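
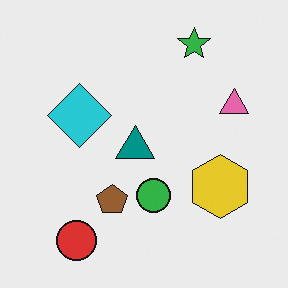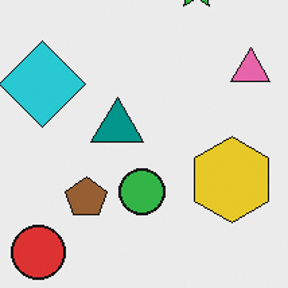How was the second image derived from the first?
The transformation is: cropped slightly and scaled back up.

The visible shapes are larger and the field of view is narrower; shapes near the original edges may be partly or wholly outside the frame — a crop-and-rescale.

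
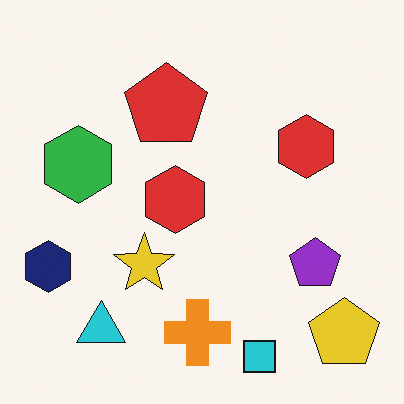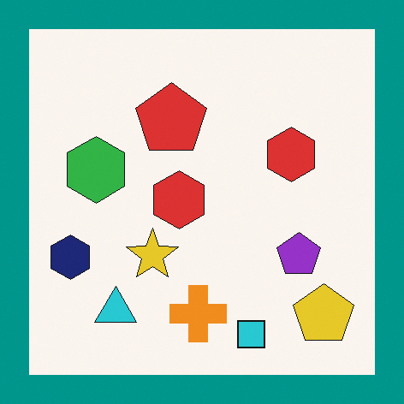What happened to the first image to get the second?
This is the original image framed with a teal border.

A solid teal frame runs around the edge of the second image, with the content slightly shrunk inside it.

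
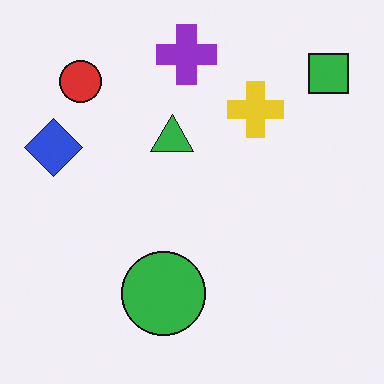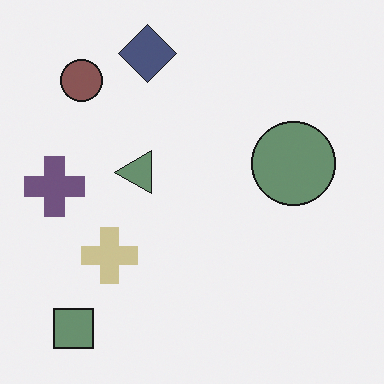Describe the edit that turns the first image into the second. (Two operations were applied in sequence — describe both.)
Transposed (reflected across the top-left ↔ bottom-right diagonal), then made much more muted (saturation change).

Shapes have swapped their row and column positions — what was in the top-right is now in the bottom-left — a diagonal reflection. All colors are more muted and greyish — a global saturation change.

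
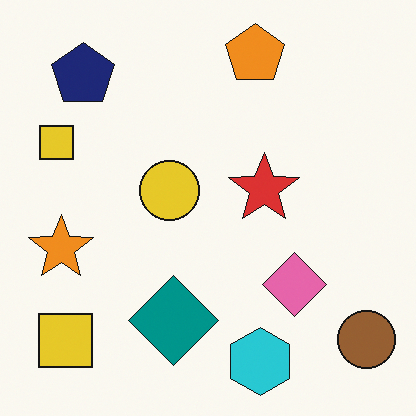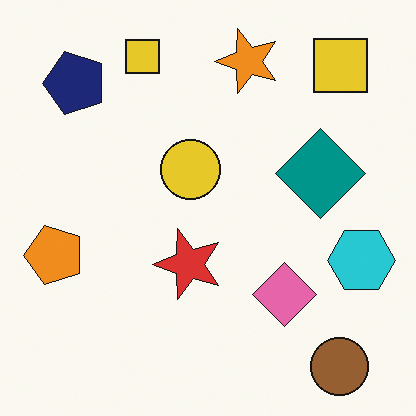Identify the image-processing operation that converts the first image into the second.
It was transposed (reflected across the top-left ↔ bottom-right diagonal).

Shapes have swapped their row and column positions — what was in the top-right is now in the bottom-left — a diagonal reflection.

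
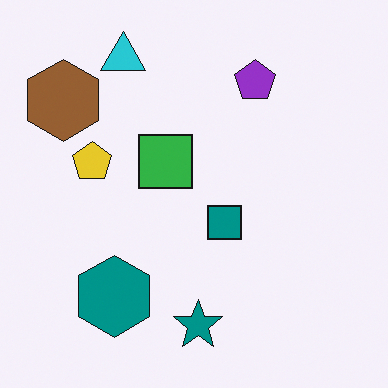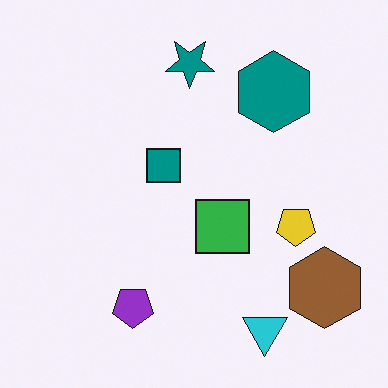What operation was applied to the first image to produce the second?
Rotated 180°.

The brown hexagon sits in the top-left of the first image and the bottom-right of the second — consistent with a whole-image 180° rotation.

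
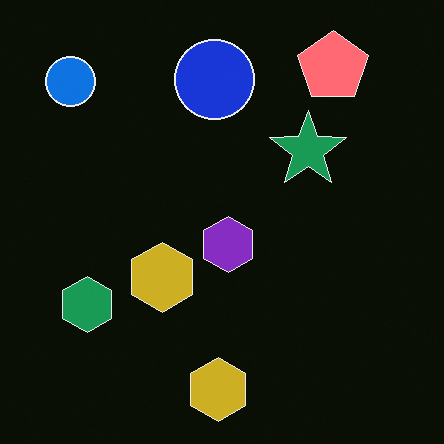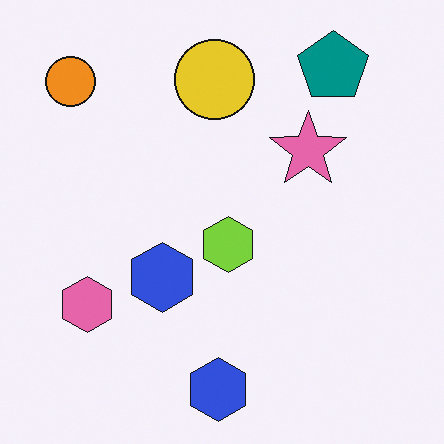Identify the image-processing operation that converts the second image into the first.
The first image is the second color-inverted (negative).

The light background has become dark and every shape's color is its complement — a photographic negative.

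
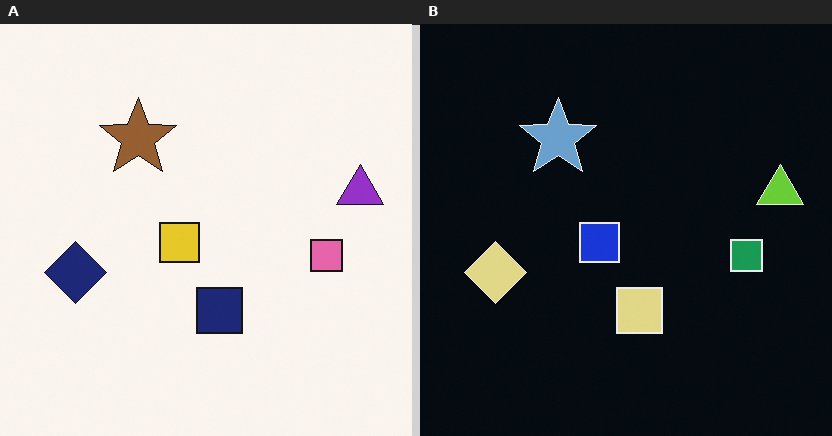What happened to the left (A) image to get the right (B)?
Color-inverted (negative).

The light background has become dark and every shape's color is its complement — a photographic negative.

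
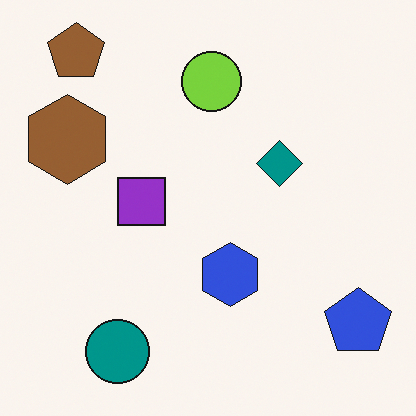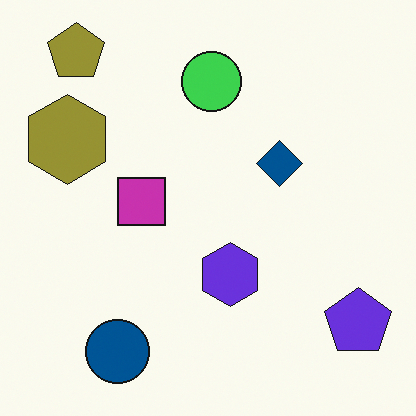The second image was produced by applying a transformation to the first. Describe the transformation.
The second image is the first hue-shifted slightly.

Every shape's color has rotated by the same amount around the hue wheel — a uniform hue shift.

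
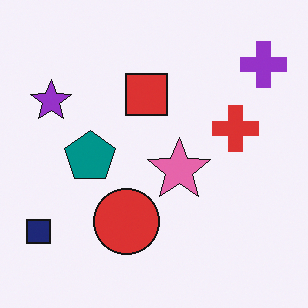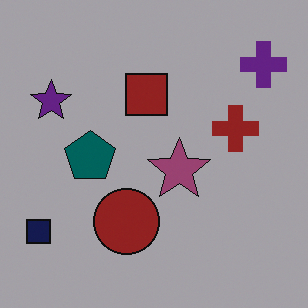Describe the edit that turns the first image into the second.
The second image is the first substantially darkened.

Every pixel — background and shapes alike — is uniformly darkened.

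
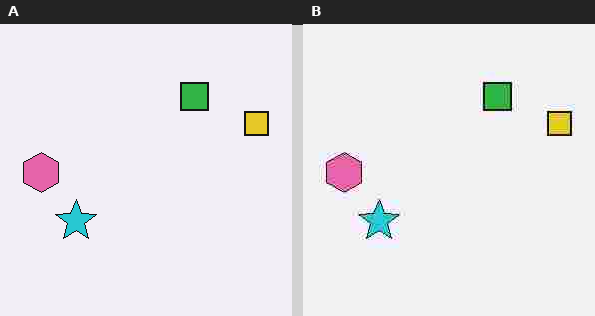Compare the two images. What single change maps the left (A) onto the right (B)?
This is the original image heavily JPEG-compressed with obvious blocking artifacts.

Blocky 8×8 compression artifacts appear around shape edges and the flat background shows ringing — characteristic JPEG degradation.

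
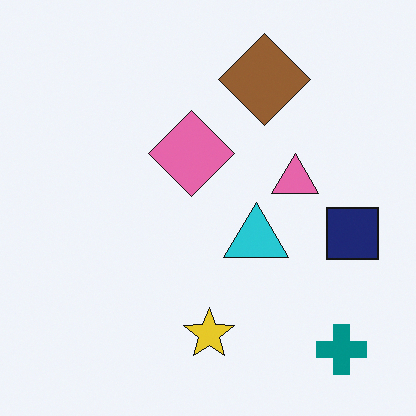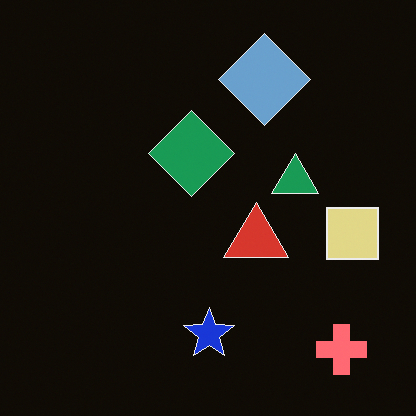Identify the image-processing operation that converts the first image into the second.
It was color-inverted (negative).

The light background has become dark and every shape's color is its complement — a photographic negative.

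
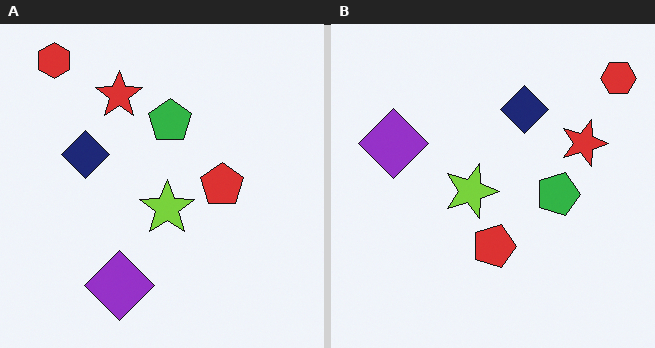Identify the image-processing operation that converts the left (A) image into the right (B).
The transformation is: rotated 90° clockwise.

The red hexagon sits in the top-left of the left (A) image and the top-right of the right (B) — consistent with a whole-image 90° clockwise rotation.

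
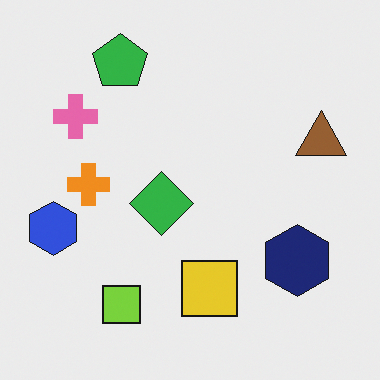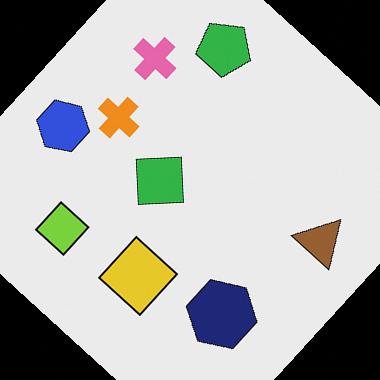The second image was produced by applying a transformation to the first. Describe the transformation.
Rotated clockwise by a large amount — several tens of degrees.

Every shape is tilted by the same angle and the image corners show triangular fill wedges — a whole-image rotation by a non-right angle.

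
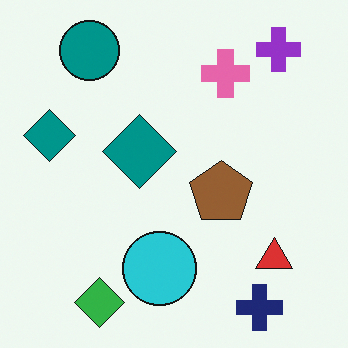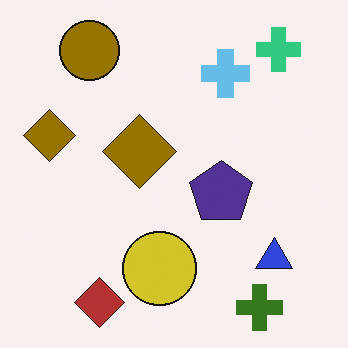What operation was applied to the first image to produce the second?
This is the original image hue-shifted by a large amount.

Every shape's color has rotated by the same amount around the hue wheel — a uniform hue shift.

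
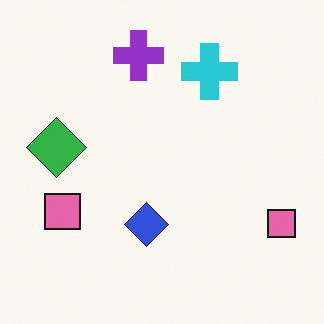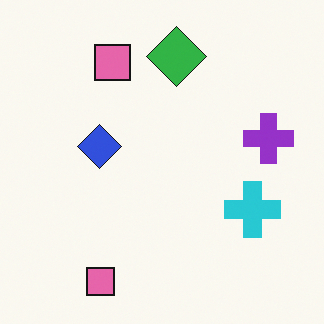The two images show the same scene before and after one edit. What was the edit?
The second image is the first rotated 90° clockwise.

The purple cross sits in the top of the first image and the right of the second — consistent with a whole-image 90° clockwise rotation.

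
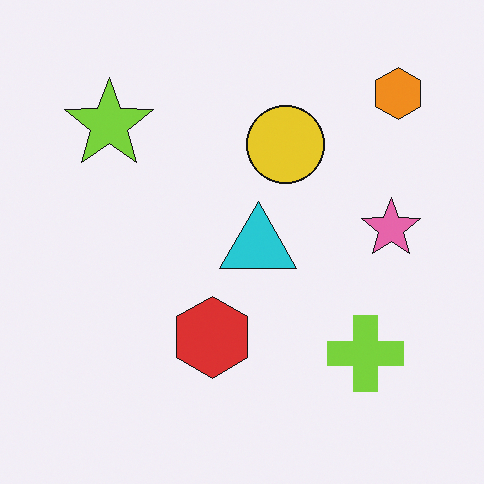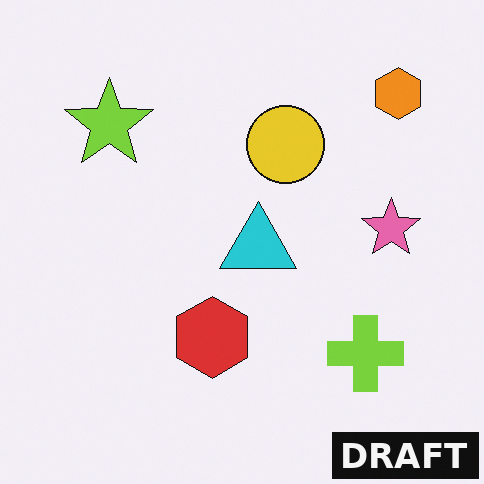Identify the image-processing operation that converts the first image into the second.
This is the original image watermarked with the text "DRAFT" in the lower-right corner.

A dark label reading "DRAFT" appears in the lower-right corner.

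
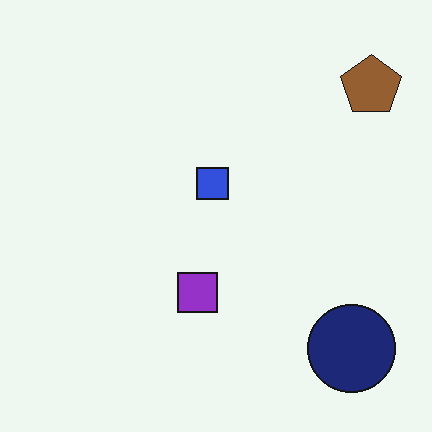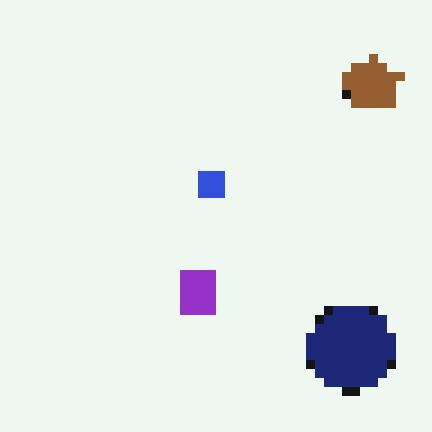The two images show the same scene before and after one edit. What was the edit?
The image was coarsely pixelated.

Shapes are reduced to large square blocks; fine edges and outlines are lost — a downscale-then-upscale (mosaic) effect.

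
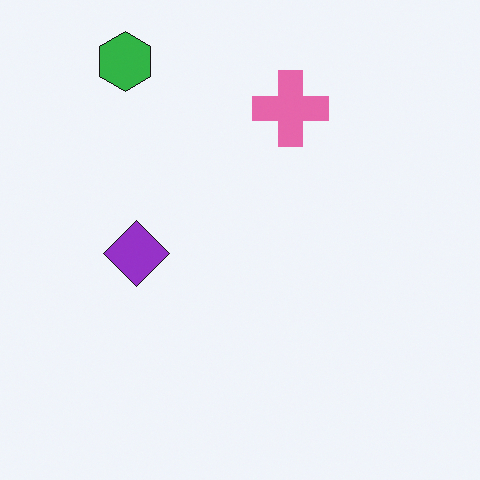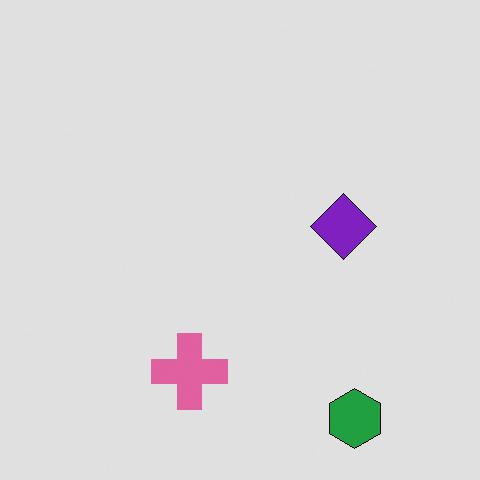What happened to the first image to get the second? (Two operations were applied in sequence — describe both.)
It was posterized to a reduced palette, then rotated 180°.

Each flat color has snapped to a coarser quantized level — most visibly, the near-white background has dropped to a flat grey. The green hexagon sits in the top-left of the first image and the bottom-right of the second — consistent with a whole-image 180° rotation.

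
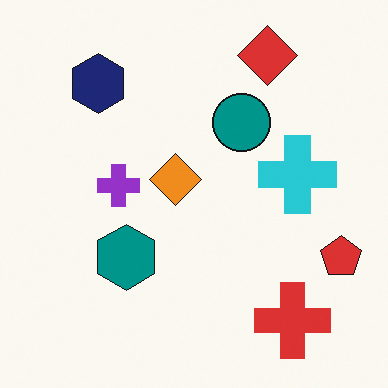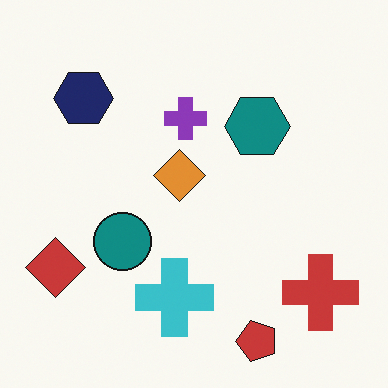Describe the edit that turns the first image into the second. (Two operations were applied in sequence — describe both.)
Slightly desaturated, then transposed (reflected across the top-left ↔ bottom-right diagonal).

All colors are more muted and greyish — a global saturation change. Shapes have swapped their row and column positions — what was in the top-right is now in the bottom-left — a diagonal reflection.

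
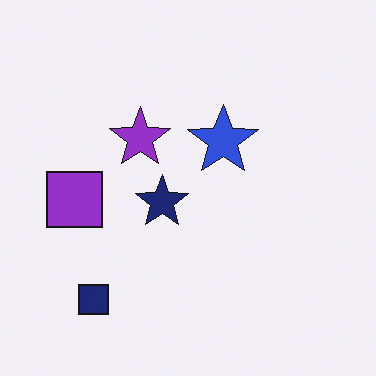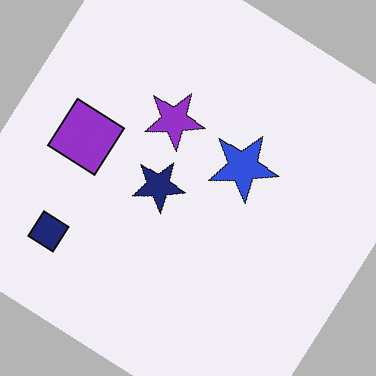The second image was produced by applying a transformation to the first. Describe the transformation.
The second image is the first rotated clockwise by a large amount — several tens of degrees.

Every shape is tilted by the same angle and the image corners show triangular fill wedges — a whole-image rotation by a non-right angle.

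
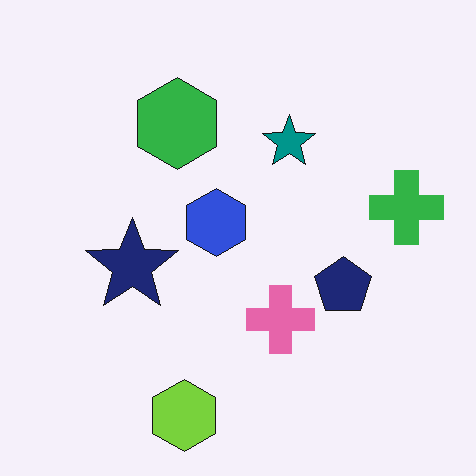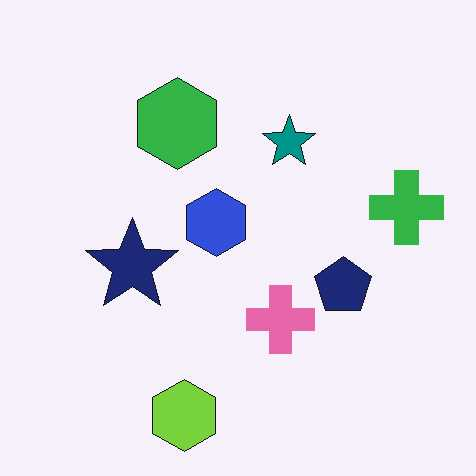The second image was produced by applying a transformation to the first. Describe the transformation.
The transformation is: given moderate JPEG compression.

Blocky 8×8 compression artifacts appear around shape edges and the flat background shows ringing — characteristic JPEG degradation.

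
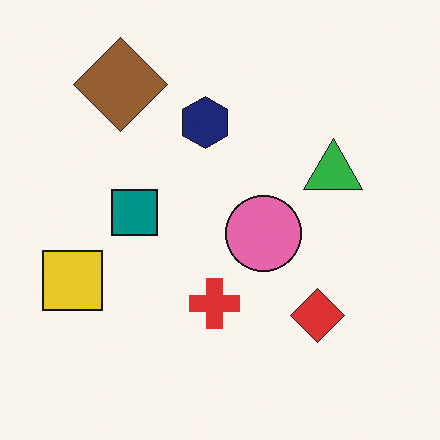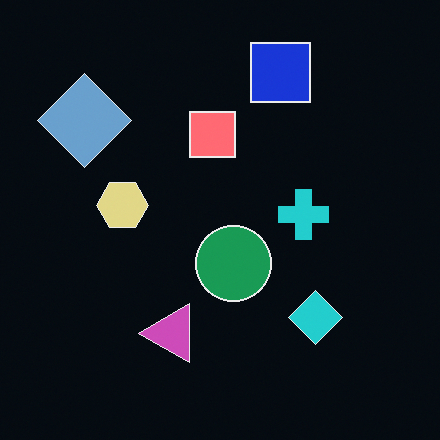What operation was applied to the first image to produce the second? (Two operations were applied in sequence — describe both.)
It was transposed (reflected across the top-left ↔ bottom-right diagonal), then color-inverted (negative).

Shapes have swapped their row and column positions — what was in the top-right is now in the bottom-left — a diagonal reflection. The light background has become dark and every shape's color is its complement — a photographic negative.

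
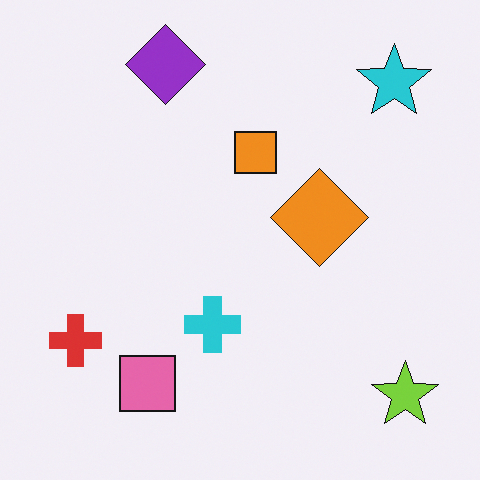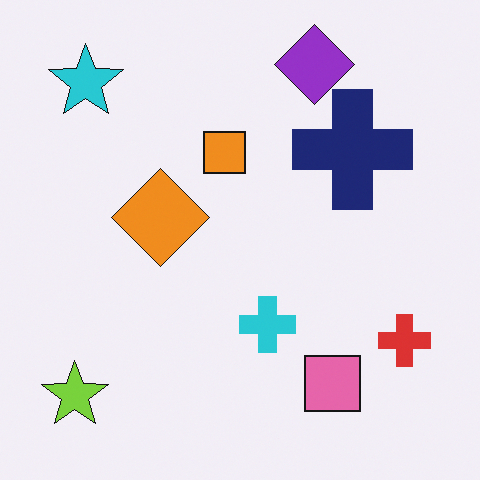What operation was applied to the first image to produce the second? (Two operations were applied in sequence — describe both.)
The second image is the first flipped horizontally (left ↔ right), then overlaid with an additional navy cross.

The red cross is in the bottom-left of the first image and the bottom-right of the second — shapes on opposite sides of the vertical midline have swapped in a mirror flip. A navy cross appears in the second image that is absent from the first.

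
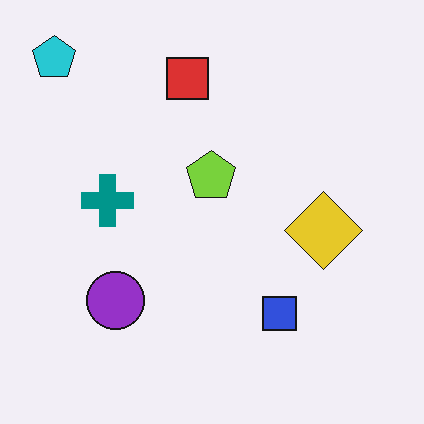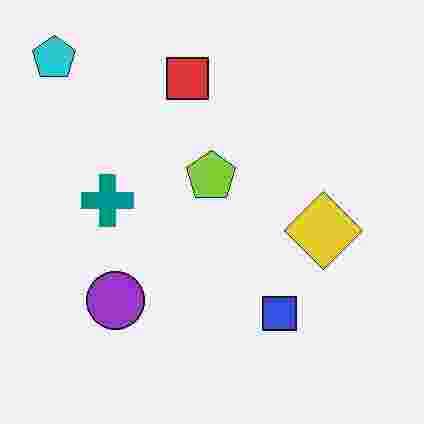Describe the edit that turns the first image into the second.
The second image is the first heavily JPEG-compressed with obvious blocking artifacts.

Blocky 8×8 compression artifacts appear around shape edges and the flat background shows ringing — characteristic JPEG degradation.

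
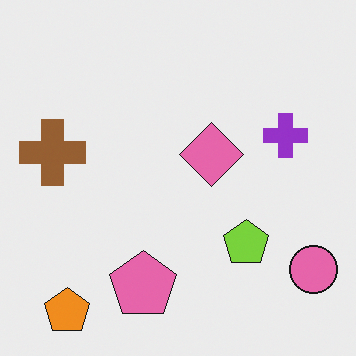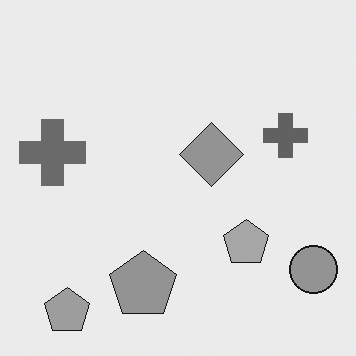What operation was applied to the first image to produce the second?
This is the original image converted to grayscale.

All color is removed — every shape is now a shade of grey.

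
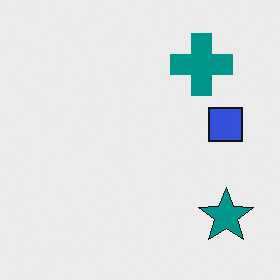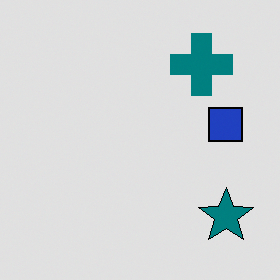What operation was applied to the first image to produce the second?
The image was posterized to a reduced palette.

Each flat color has snapped to a coarser quantized level — most visibly, the near-white background has dropped to a flat grey.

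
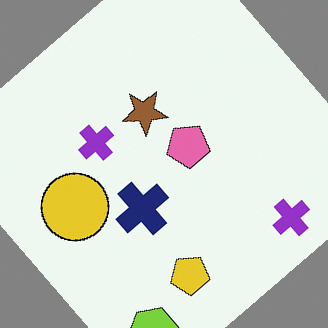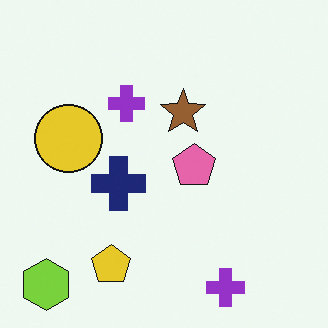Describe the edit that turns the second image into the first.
Rotated counter-clockwise by a large amount — several tens of degrees.

Every shape is tilted by the same angle and the image corners show triangular fill wedges — a whole-image rotation by a non-right angle.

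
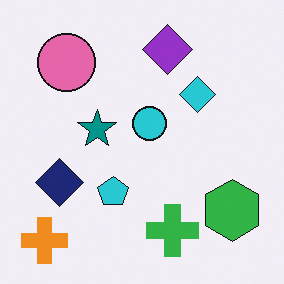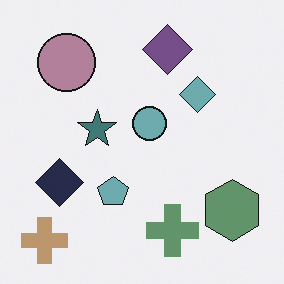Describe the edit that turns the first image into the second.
It was made much more muted (saturation change).

All colors are more muted and greyish — a global saturation change.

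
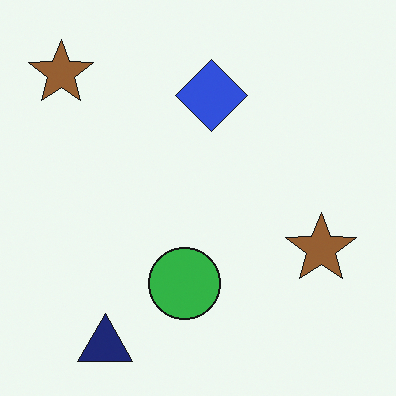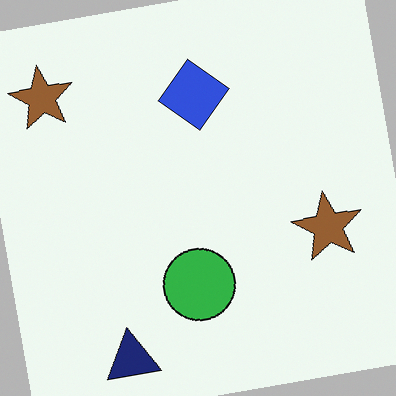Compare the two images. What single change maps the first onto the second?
This is the original image rotated counter-clockwise by a few degrees.

Every shape is tilted by the same angle and the image corners show triangular fill wedges — a whole-image rotation by a non-right angle.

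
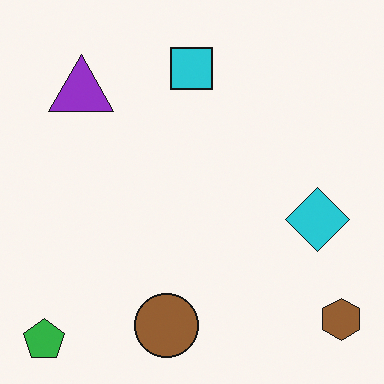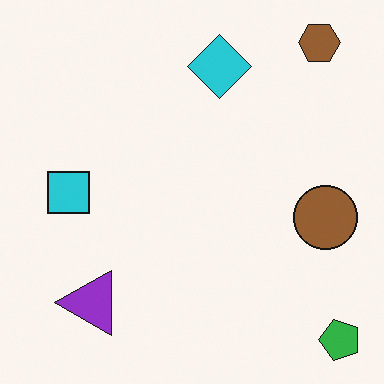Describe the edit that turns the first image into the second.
This is the original image rotated 90° counter-clockwise.

The green pentagon sits in the bottom-left of the first image and the bottom-right of the second — consistent with a whole-image 90° counter-clockwise rotation.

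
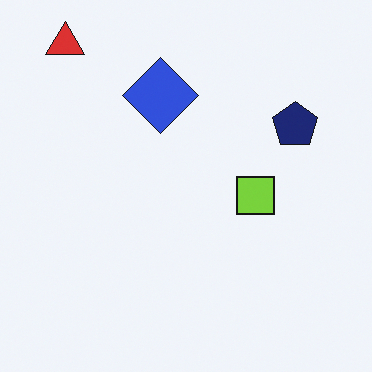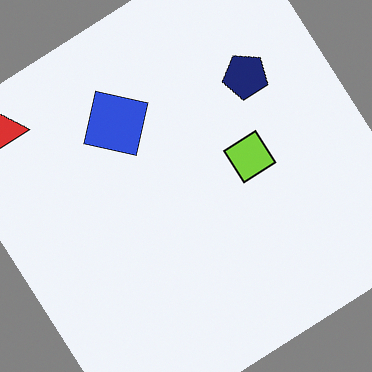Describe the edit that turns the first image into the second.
The image was rotated counter-clockwise by a large amount — several tens of degrees.

Every shape is tilted by the same angle and the image corners show triangular fill wedges — a whole-image rotation by a non-right angle.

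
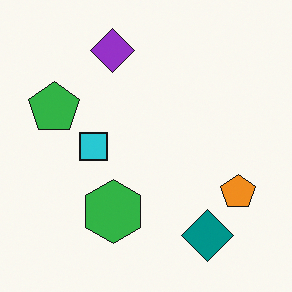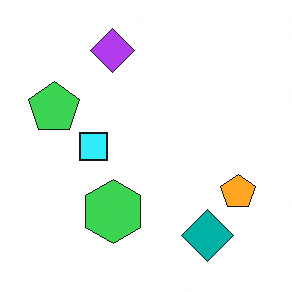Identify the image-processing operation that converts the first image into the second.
The second image is the first brightened a little.

Every pixel — background and shapes alike — is uniformly brightened.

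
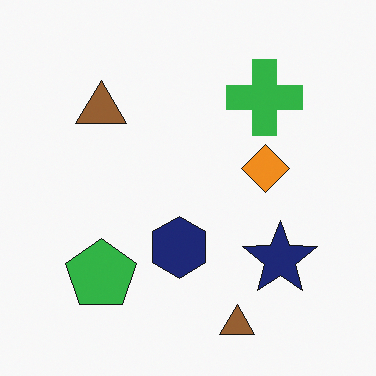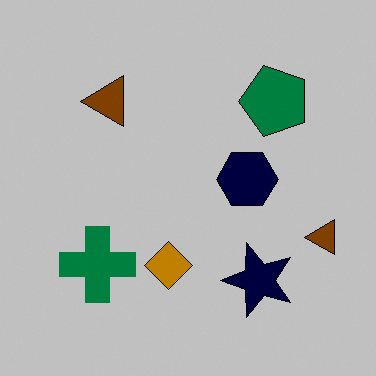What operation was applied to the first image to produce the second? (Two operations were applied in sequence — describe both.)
The second image is the first transposed (reflected across the top-left ↔ bottom-right diagonal), then aggressively posterized.

Shapes have swapped their row and column positions — what was in the top-right is now in the bottom-left — a diagonal reflection. Each flat color has snapped to a coarser quantized level — most visibly, the near-white background has dropped to a flat grey.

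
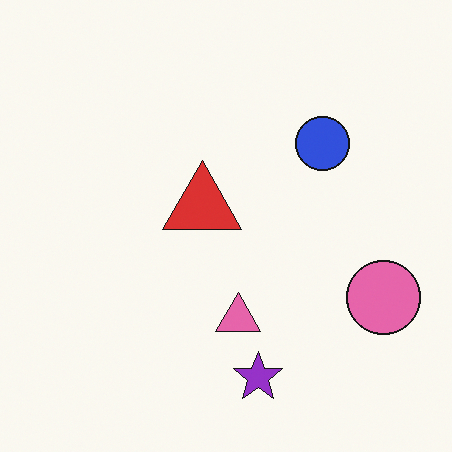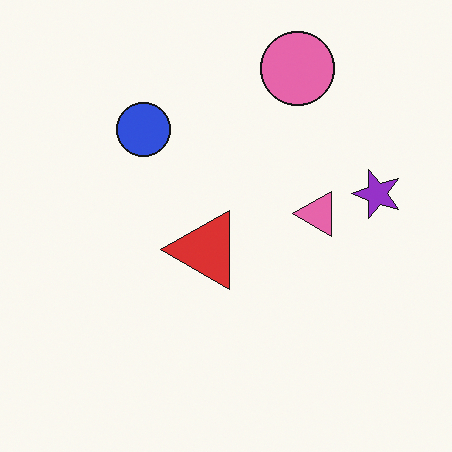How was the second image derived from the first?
This is the original image rotated 90° counter-clockwise.

The pink circle sits in the right of the first image and the top of the second — consistent with a whole-image 90° counter-clockwise rotation.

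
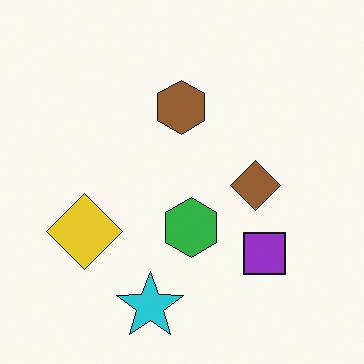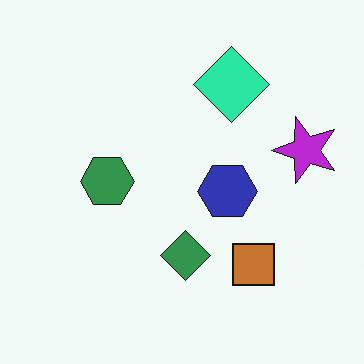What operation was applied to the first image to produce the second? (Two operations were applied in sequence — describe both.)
This is the original image hue-shifted noticeably, then transposed (reflected across the top-left ↔ bottom-right diagonal).

Every shape's color has rotated by the same amount around the hue wheel — a uniform hue shift. Shapes have swapped their row and column positions — what was in the top-right is now in the bottom-left — a diagonal reflection.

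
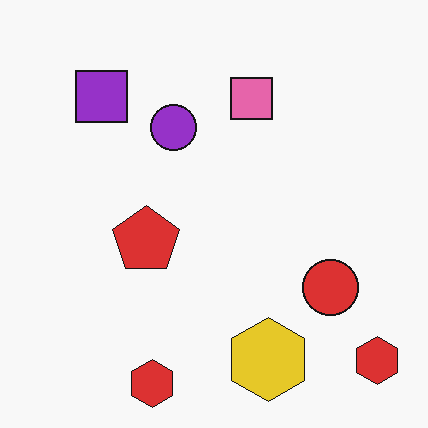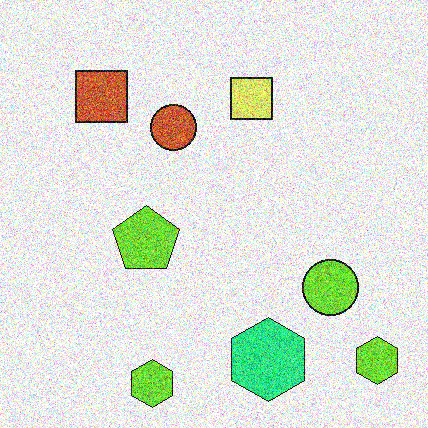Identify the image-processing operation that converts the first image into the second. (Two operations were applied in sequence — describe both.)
It was hue-shifted by a moderate amount, then degraded with strong gaussian noise.

Every shape's color has rotated by the same amount around the hue wheel — a uniform hue shift. Random speckle covers the whole image, including the flat background.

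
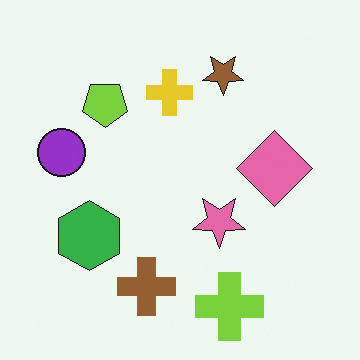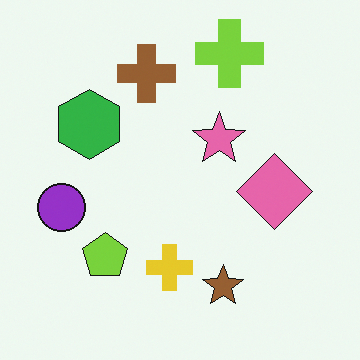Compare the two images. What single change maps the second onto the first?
The image was flipped vertically (top ↔ bottom).

The lime cross is in the top of the second image and the bottom of the first — shapes on opposite sides of the horizontal midline have swapped in a mirror flip.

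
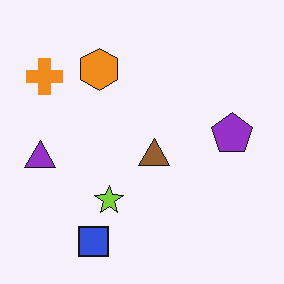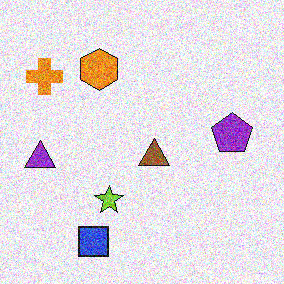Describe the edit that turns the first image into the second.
This is the original image degraded with strong gaussian noise.

Random speckle covers the whole image, including the flat background.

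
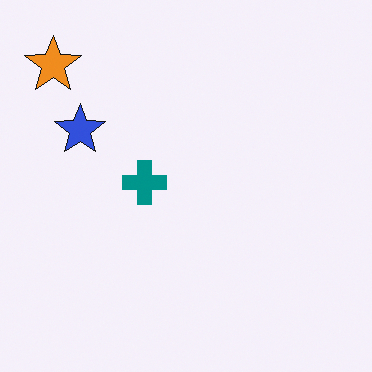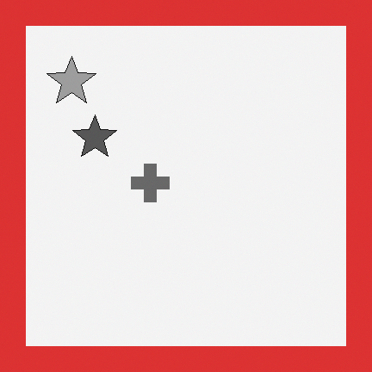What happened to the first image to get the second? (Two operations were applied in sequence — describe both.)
Converted to grayscale, then framed with a red border.

All color is removed — every shape is now a shade of grey. A solid red frame runs around the edge of the second image, with the content slightly shrunk inside it.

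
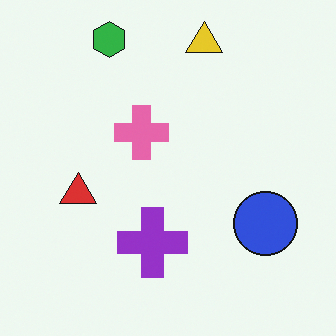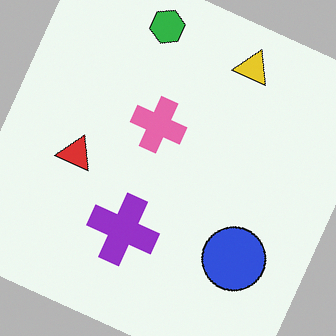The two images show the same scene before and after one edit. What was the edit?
The transformation is: rotated clockwise by a moderate amount.

Every shape is tilted by the same angle and the image corners show triangular fill wedges — a whole-image rotation by a non-right angle.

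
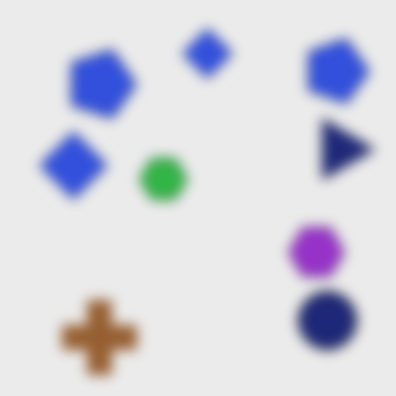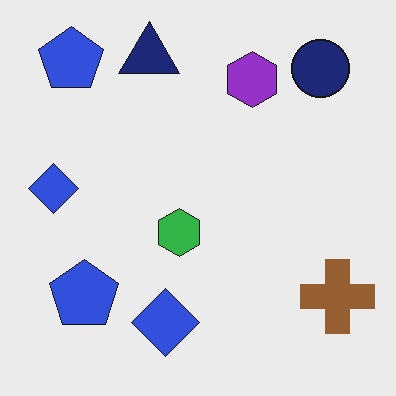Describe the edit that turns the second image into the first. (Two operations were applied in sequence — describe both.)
Heavily blurred, then rotated 90° clockwise.

Shape edges and outlines are uniformly softened across the whole image. The navy circle sits in the top-right of the second image and the bottom-right of the first — consistent with a whole-image 90° clockwise rotation.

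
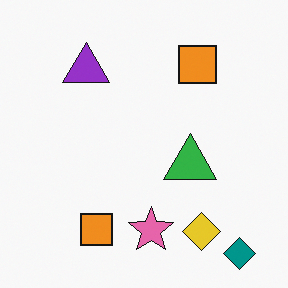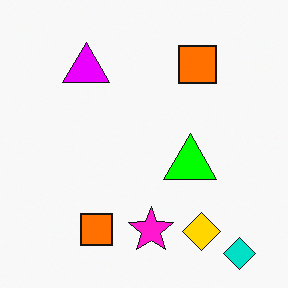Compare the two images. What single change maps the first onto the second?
The transformation is: heavily oversaturated.

All colors are more vivid — a global saturation change.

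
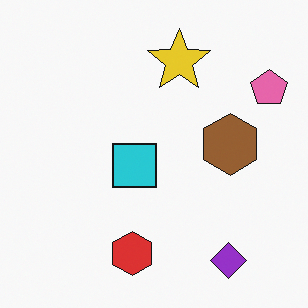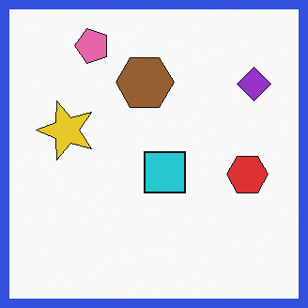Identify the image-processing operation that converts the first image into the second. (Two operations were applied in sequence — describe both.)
The image was rotated 90° counter-clockwise, then framed with a blue border.

The pink pentagon sits in the top-right of the first image and the top-left of the second — consistent with a whole-image 90° counter-clockwise rotation. A solid blue frame runs around the edge of the second image, with the content slightly shrunk inside it.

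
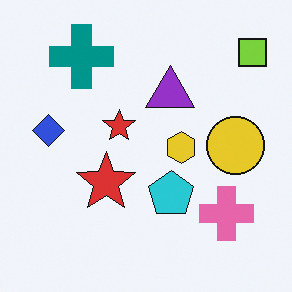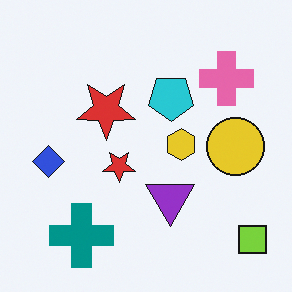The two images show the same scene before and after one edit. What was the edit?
This is the original image flipped vertically (top ↔ bottom).

The lime square is in the top-right of the first image and the bottom-right of the second — shapes on opposite sides of the horizontal midline have swapped in a mirror flip.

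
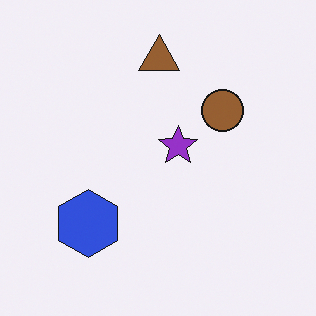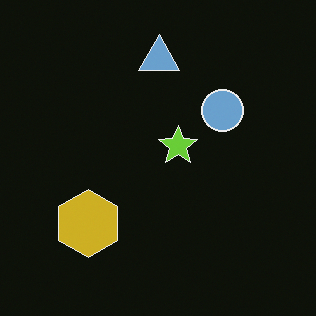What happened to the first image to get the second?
It was color-inverted (negative).

The light background has become dark and every shape's color is its complement — a photographic negative.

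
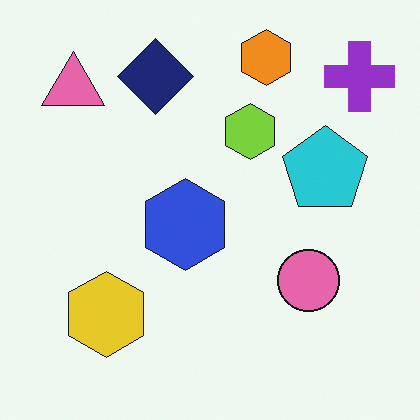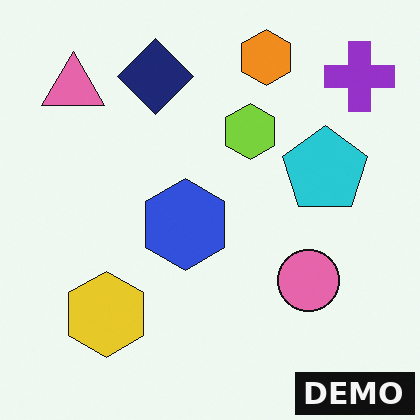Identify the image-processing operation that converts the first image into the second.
The transformation is: watermarked with the text "DEMO" in the lower-right corner.

A dark label reading "DEMO" appears in the lower-right corner.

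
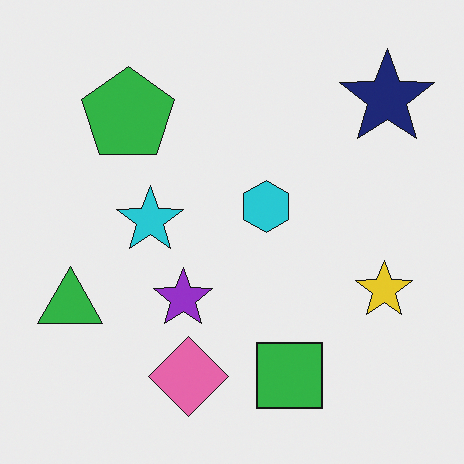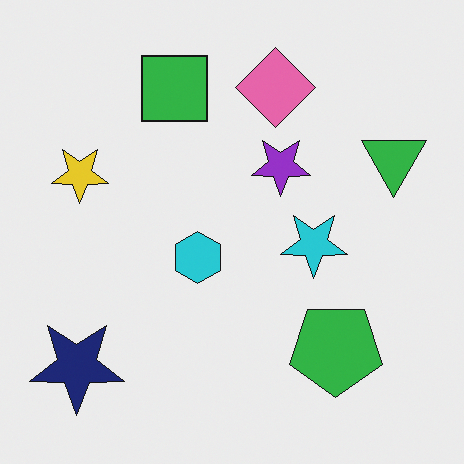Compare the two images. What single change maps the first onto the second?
Rotated 180°.

The navy star sits in the top-right of the first image and the bottom-left of the second — consistent with a whole-image 180° rotation.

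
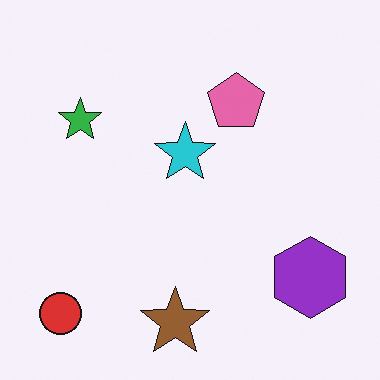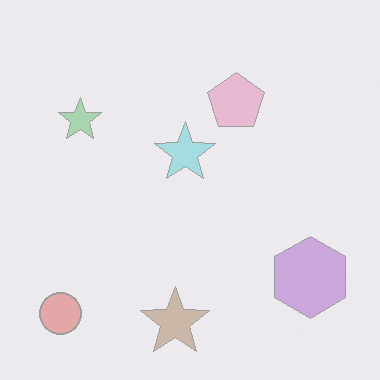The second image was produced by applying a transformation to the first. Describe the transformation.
The image was given much lower contrast.

Tones are pushed toward mid-grey across the whole image — a global contrast change.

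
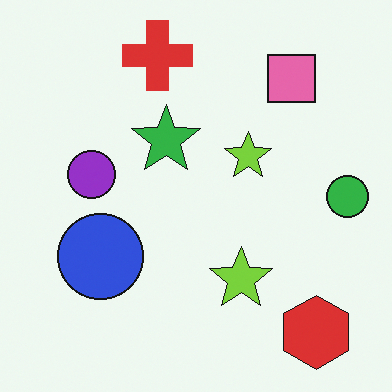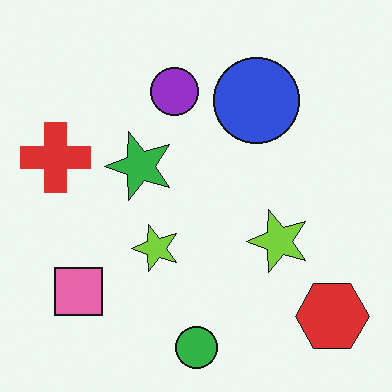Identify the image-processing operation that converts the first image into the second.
Transposed (reflected across the top-left ↔ bottom-right diagonal).

Shapes have swapped their row and column positions — what was in the top-right is now in the bottom-left — a diagonal reflection.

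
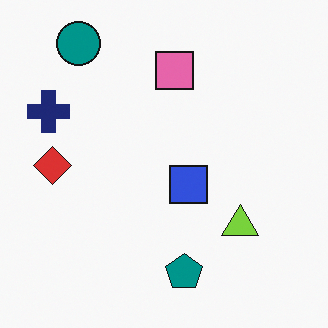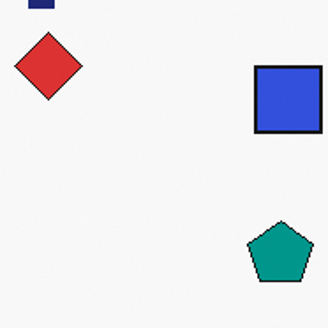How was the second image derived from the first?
It was cropped tightly and scaled back up.

The visible shapes are larger and the field of view is narrower; shapes near the original edges may be partly or wholly outside the frame — a crop-and-rescale.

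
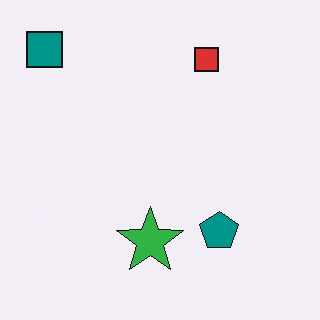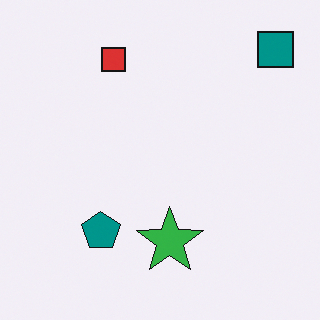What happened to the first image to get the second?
The second image is the first flipped horizontally (left ↔ right).

The teal square is in the top-left of the first image and the top-right of the second — shapes on opposite sides of the vertical midline have swapped in a mirror flip.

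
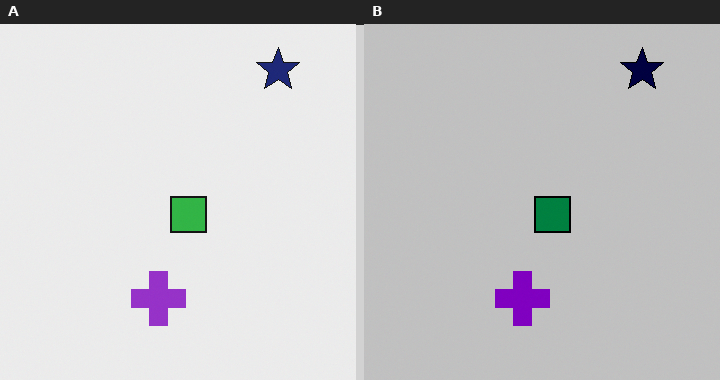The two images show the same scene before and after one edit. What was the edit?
This is the original image aggressively posterized.

Each flat color has snapped to a coarser quantized level — most visibly, the near-white background has dropped to a flat grey.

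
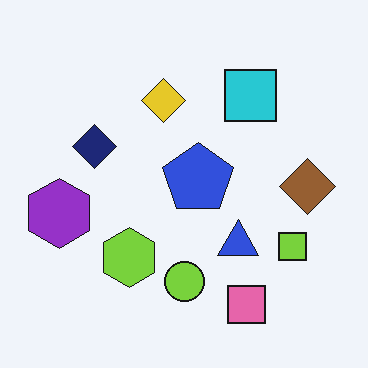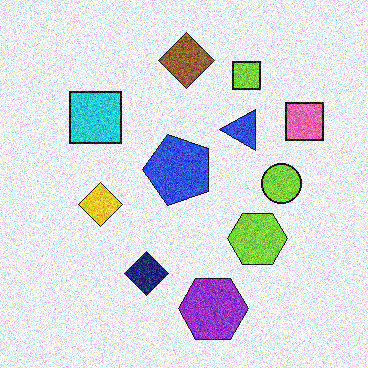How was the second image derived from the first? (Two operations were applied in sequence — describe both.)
The second image is the first degraded with strong gaussian noise, then rotated 90° counter-clockwise.

Random speckle covers the whole image, including the flat background. The pink square sits in the bottom-right of the first image and the top-right of the second — consistent with a whole-image 90° counter-clockwise rotation.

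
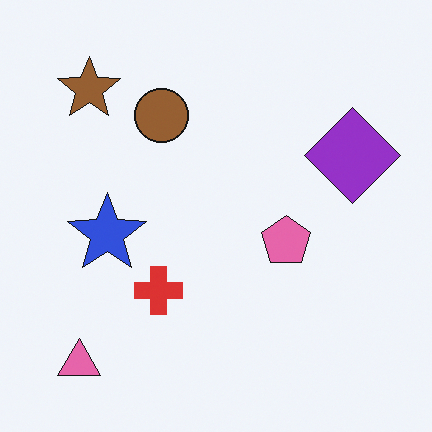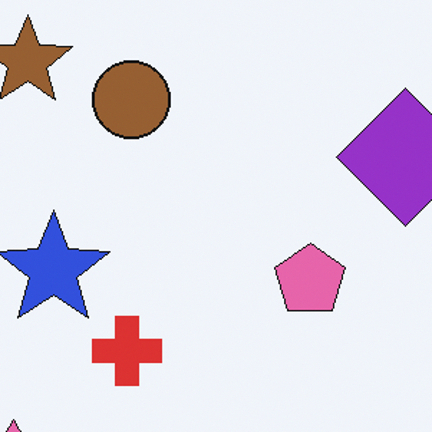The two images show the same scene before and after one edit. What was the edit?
Cropped to a modestly smaller region and rescaled.

The visible shapes are larger and the field of view is narrower; shapes near the original edges may be partly or wholly outside the frame — a crop-and-rescale.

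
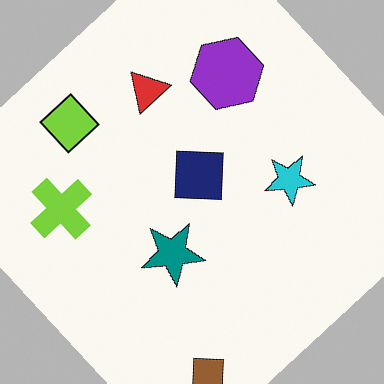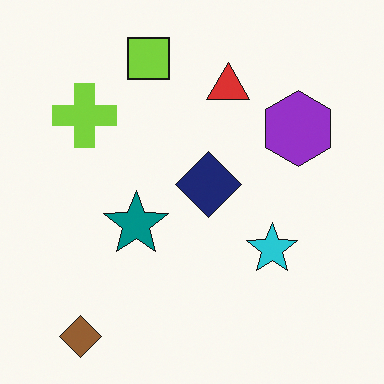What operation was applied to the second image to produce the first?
The image was rotated counter-clockwise by a large amount — several tens of degrees.

Every shape is tilted by the same angle and the image corners show triangular fill wedges — a whole-image rotation by a non-right angle.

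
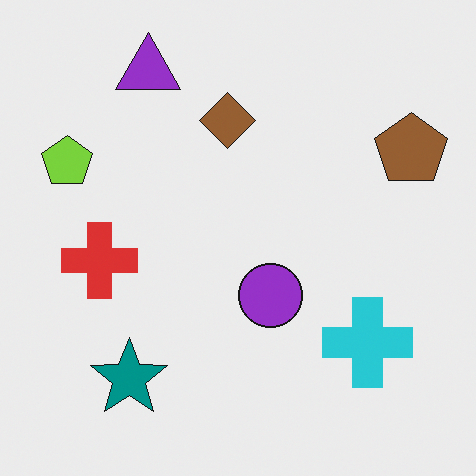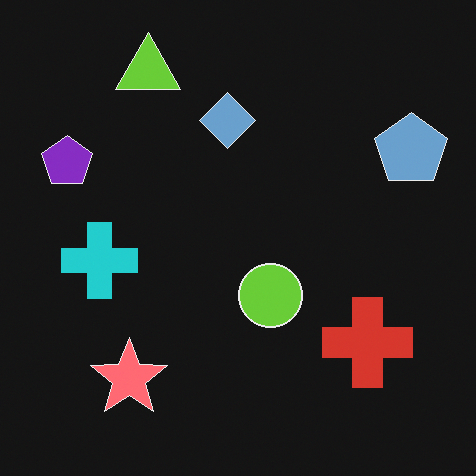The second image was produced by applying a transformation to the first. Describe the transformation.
Color-inverted (negative).

The light background has become dark and every shape's color is its complement — a photographic negative.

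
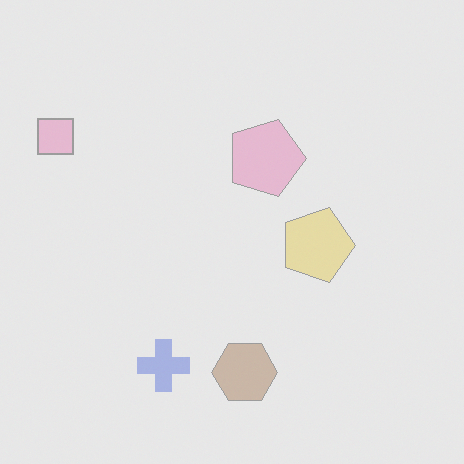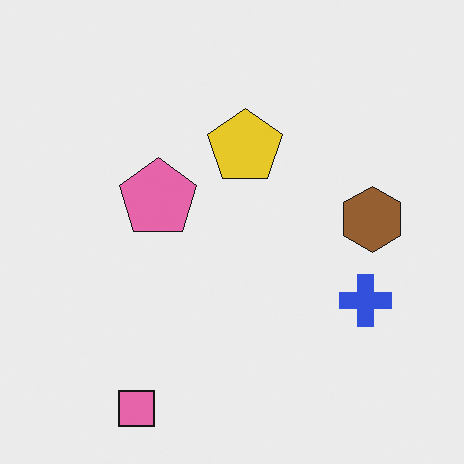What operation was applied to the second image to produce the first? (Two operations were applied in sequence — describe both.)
This is the original image rotated 90° clockwise, then given much lower contrast.

The pink square sits in the bottom-left of the second image and the top-left of the first — consistent with a whole-image 90° clockwise rotation. Tones are pushed toward mid-grey across the whole image — a global contrast change.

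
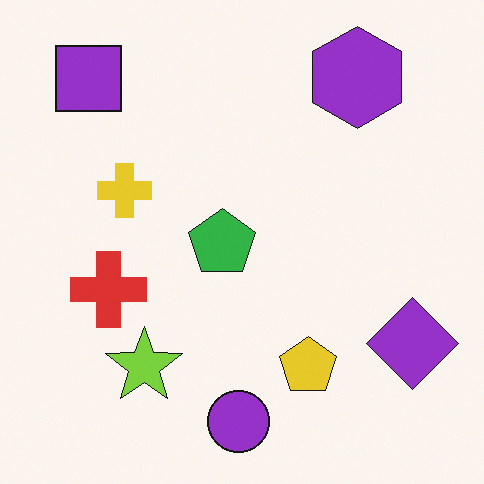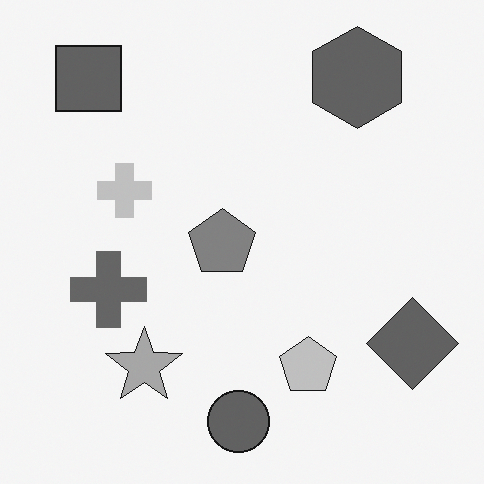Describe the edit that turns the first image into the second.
It was converted to grayscale.

All color is removed — every shape is now a shade of grey.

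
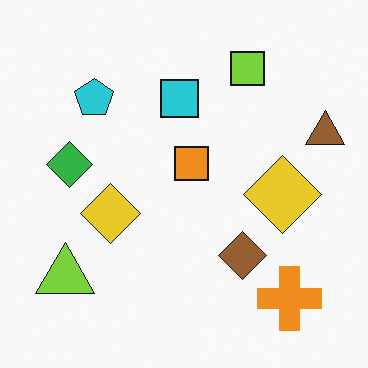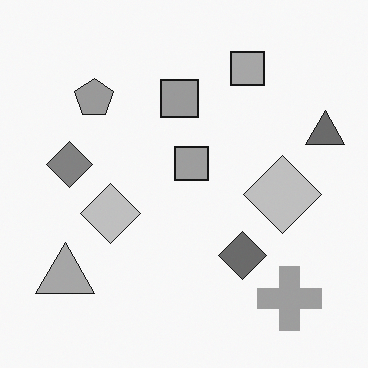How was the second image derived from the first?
The transformation is: converted to grayscale.

All color is removed — every shape is now a shade of grey.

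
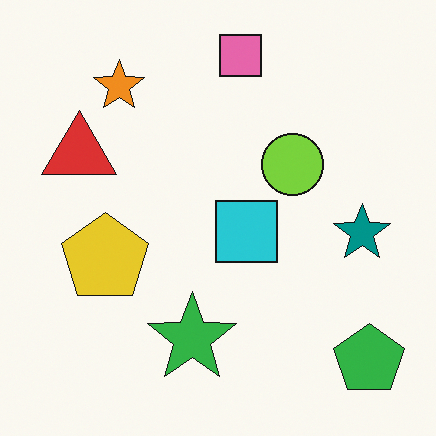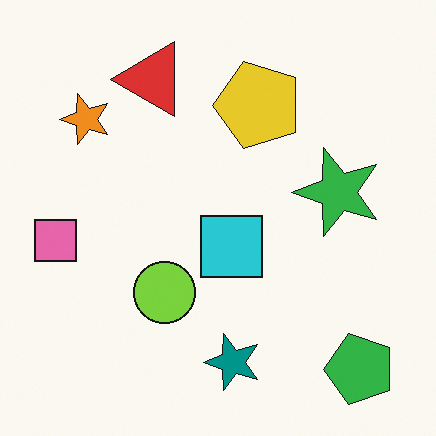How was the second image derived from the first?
This is the original image transposed (reflected across the top-left ↔ bottom-right diagonal).

Shapes have swapped their row and column positions — what was in the top-right is now in the bottom-left — a diagonal reflection.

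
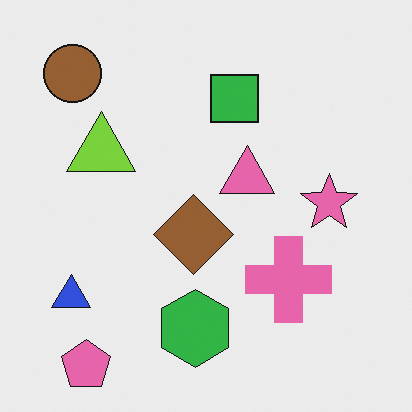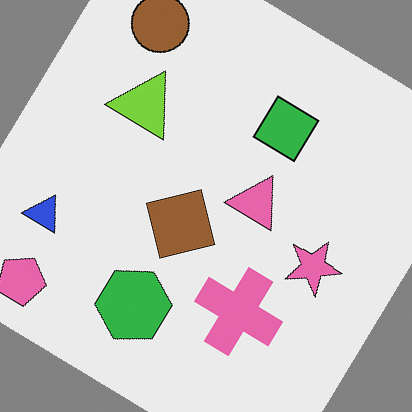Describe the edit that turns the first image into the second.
The transformation is: rotated clockwise by a large amount — several tens of degrees.

Every shape is tilted by the same angle and the image corners show triangular fill wedges — a whole-image rotation by a non-right angle.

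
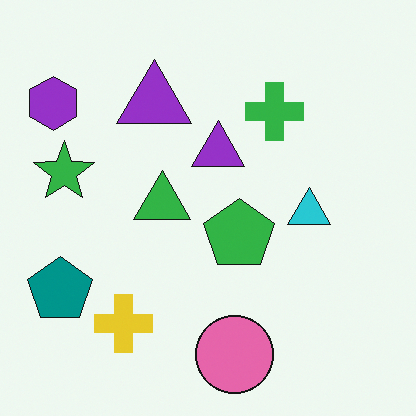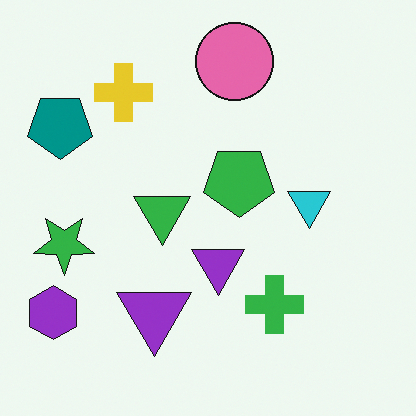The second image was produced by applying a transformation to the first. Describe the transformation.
The image was flipped vertically (top ↔ bottom).

The pink circle is in the bottom of the first image and the top of the second — shapes on opposite sides of the horizontal midline have swapped in a mirror flip.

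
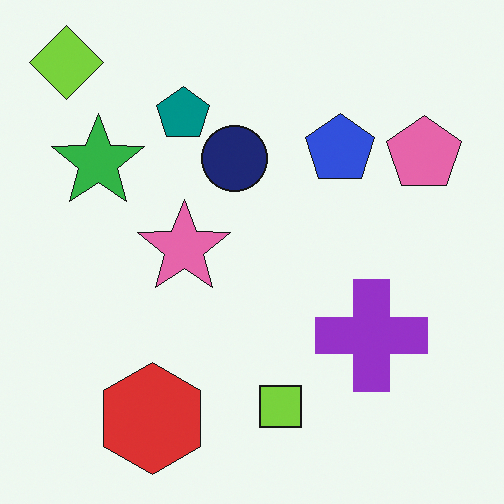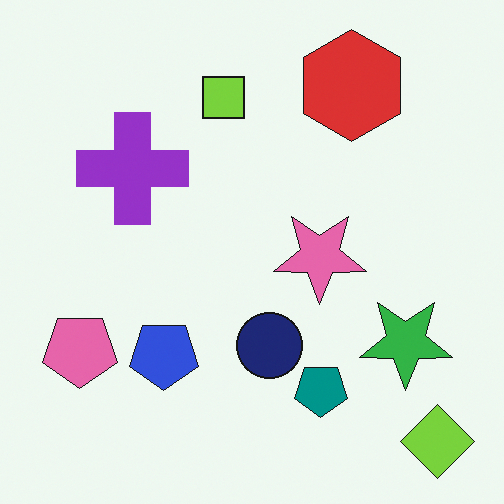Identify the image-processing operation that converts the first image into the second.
This is the original image rotated 180°.

The lime diamond sits in the top-left of the first image and the bottom-right of the second — consistent with a whole-image 180° rotation.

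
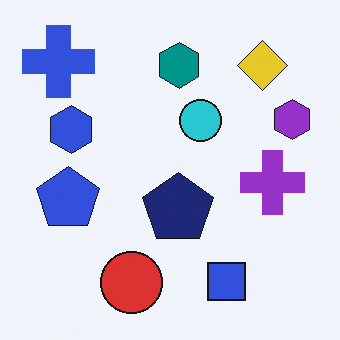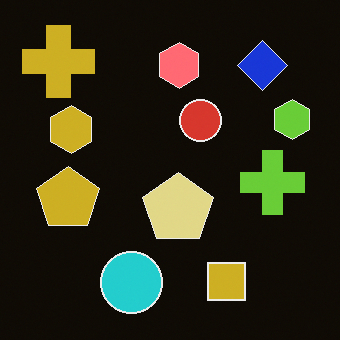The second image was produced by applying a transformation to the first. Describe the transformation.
This is the original image color-inverted (negative).

The light background has become dark and every shape's color is its complement — a photographic negative.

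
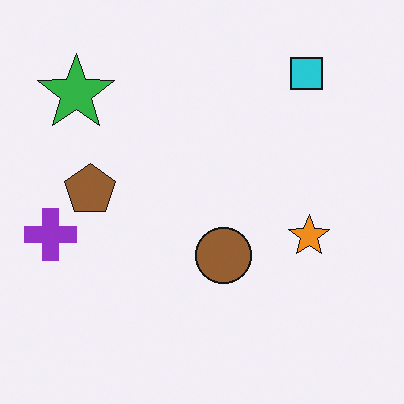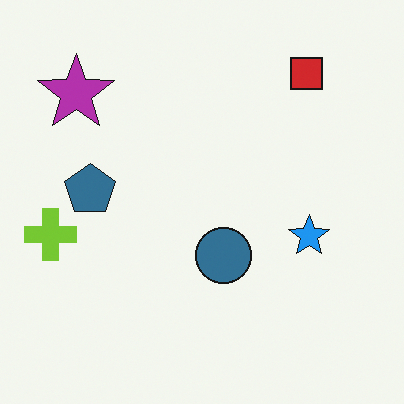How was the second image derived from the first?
The image was hue-shifted by a large amount.

Every shape's color has rotated by the same amount around the hue wheel — a uniform hue shift.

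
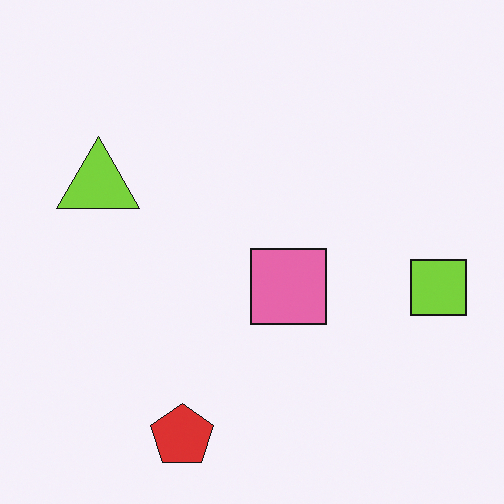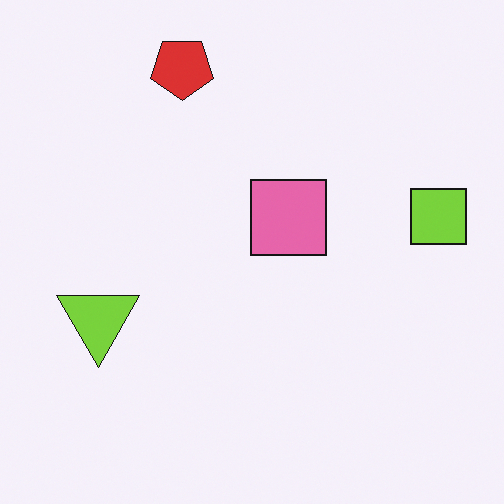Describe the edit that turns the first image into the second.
Flipped vertically (top ↔ bottom).

The red pentagon is in the bottom of the first image and the top of the second — shapes on opposite sides of the horizontal midline have swapped in a mirror flip.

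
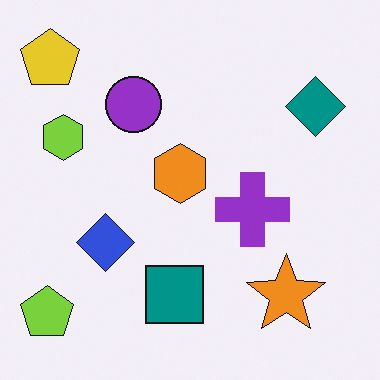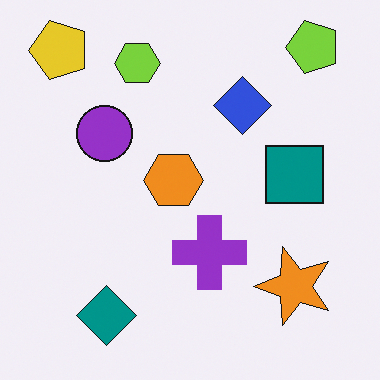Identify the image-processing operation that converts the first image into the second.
Transposed (reflected across the top-left ↔ bottom-right diagonal).

Shapes have swapped their row and column positions — what was in the top-right is now in the bottom-left — a diagonal reflection.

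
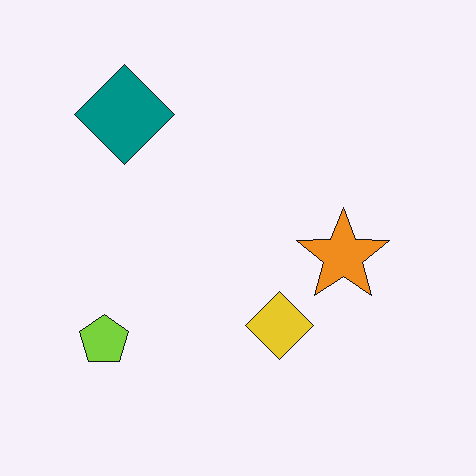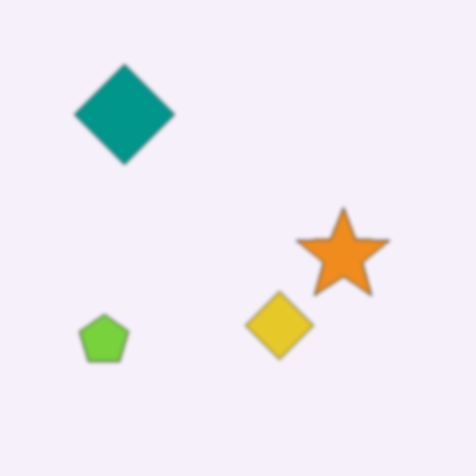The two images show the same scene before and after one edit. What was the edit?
This is the original image given a subtle gaussian blur.

Shape edges and outlines are uniformly softened across the whole image.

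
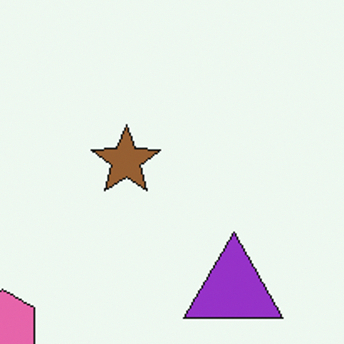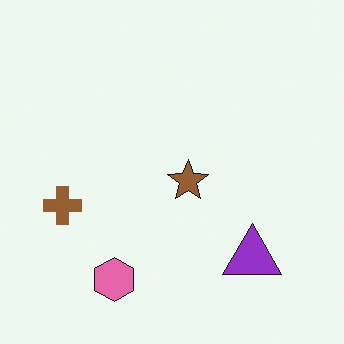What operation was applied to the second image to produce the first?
This is the original image cropped to a noticeably smaller region and rescaled.

The visible shapes are larger and the field of view is narrower; shapes near the original edges may be partly or wholly outside the frame — a crop-and-rescale.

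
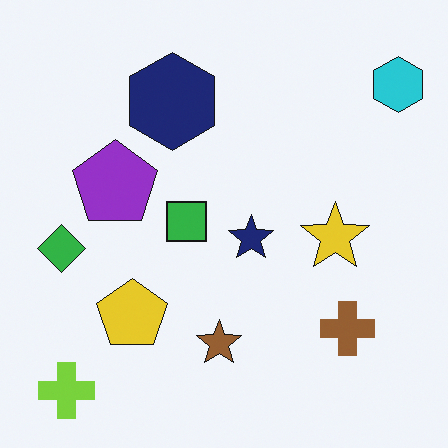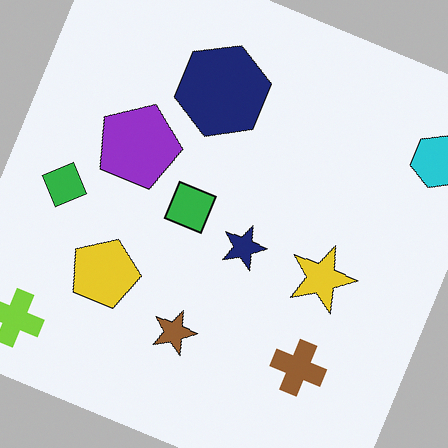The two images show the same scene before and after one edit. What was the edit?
Rotated clockwise by a clearly visible amount.

Every shape is tilted by the same angle and the image corners show triangular fill wedges — a whole-image rotation by a non-right angle.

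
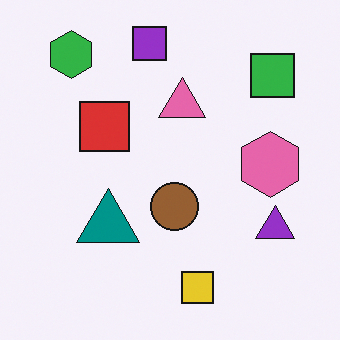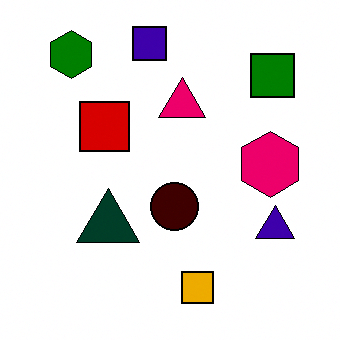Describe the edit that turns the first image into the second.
Given much higher contrast.

Tones are pushed away from mid-grey across the whole image — a global contrast change.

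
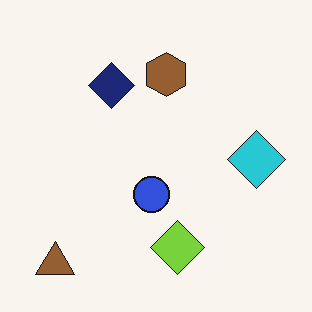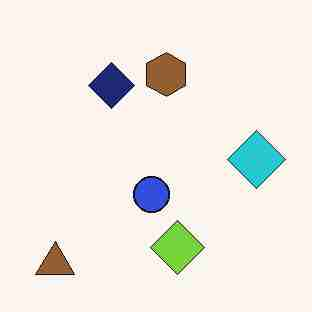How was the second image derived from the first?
The transformation is: degraded with heavy JPEG compression.

Blocky 8×8 compression artifacts appear around shape edges and the flat background shows ringing — characteristic JPEG degradation.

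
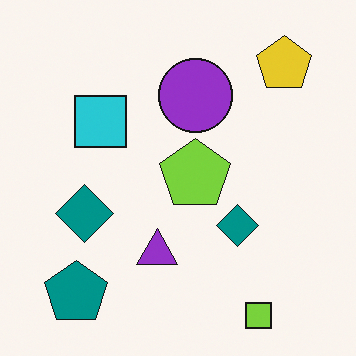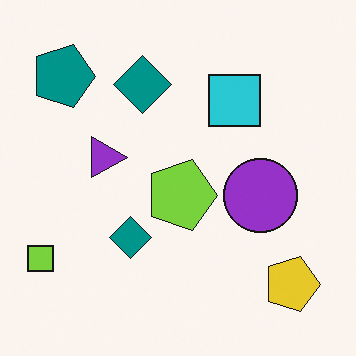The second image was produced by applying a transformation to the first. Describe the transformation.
This is the original image rotated 90° clockwise.

The lime square sits in the bottom-right of the first image and the bottom-left of the second — consistent with a whole-image 90° clockwise rotation.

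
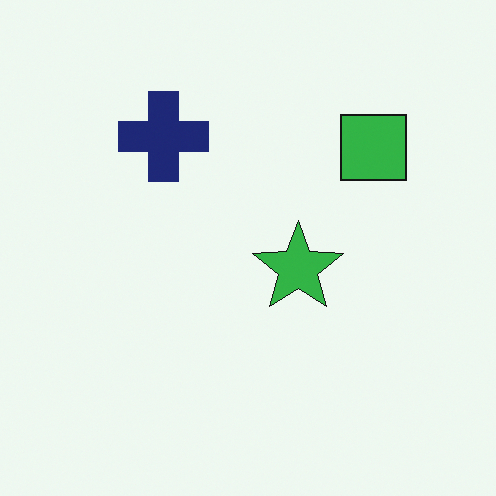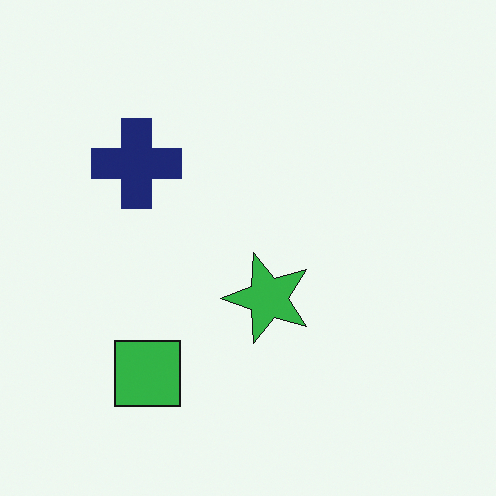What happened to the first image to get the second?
It was transposed (reflected across the top-left ↔ bottom-right diagonal).

Shapes have swapped their row and column positions — what was in the top-right is now in the bottom-left — a diagonal reflection.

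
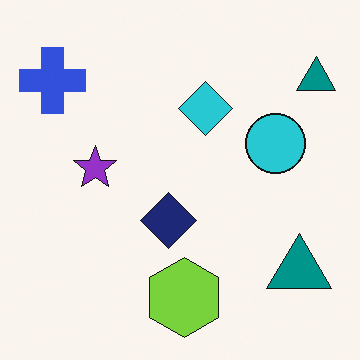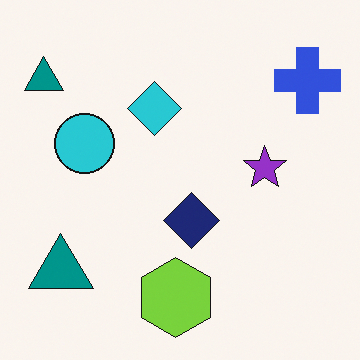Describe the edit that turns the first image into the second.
The transformation is: flipped horizontally (left ↔ right).

The blue cross is in the top-left of the first image and the top-right of the second — shapes on opposite sides of the vertical midline have swapped in a mirror flip.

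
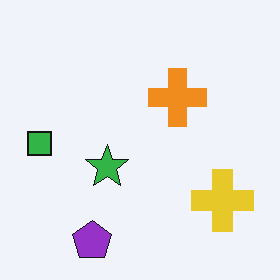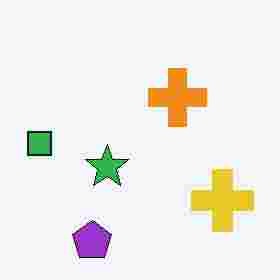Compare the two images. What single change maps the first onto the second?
It was heavily JPEG-compressed with obvious blocking artifacts.

Blocky 8×8 compression artifacts appear around shape edges and the flat background shows ringing — characteristic JPEG degradation.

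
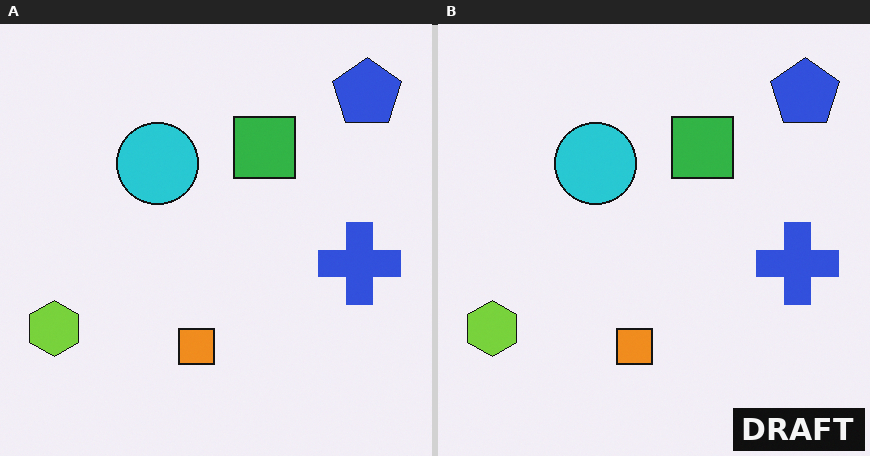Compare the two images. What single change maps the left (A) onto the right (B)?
This is the original image watermarked with the text "DRAFT" in the lower-right corner.

A dark label reading "DRAFT" appears in the lower-right corner.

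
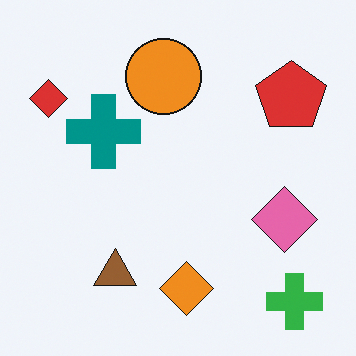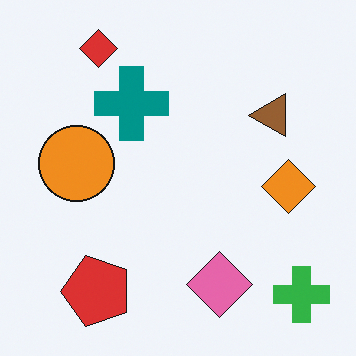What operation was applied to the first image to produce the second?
It was transposed (reflected across the top-left ↔ bottom-right diagonal).

Shapes have swapped their row and column positions — what was in the top-right is now in the bottom-left — a diagonal reflection.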